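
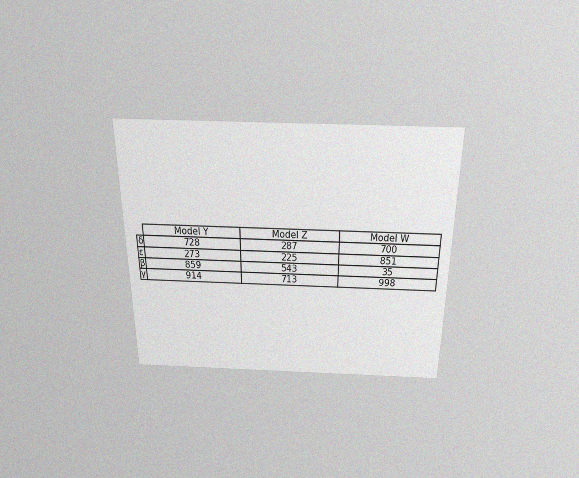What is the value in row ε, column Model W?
The chart is viewed slightly from above, with some photo noise. The (ε, Model W) cell reads 851.

851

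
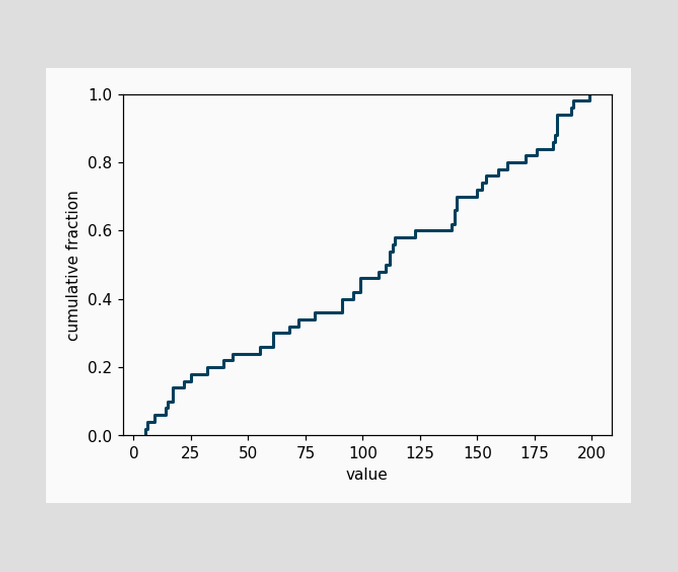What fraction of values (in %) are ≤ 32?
At x=32 the ECDF step is at 20%.

20%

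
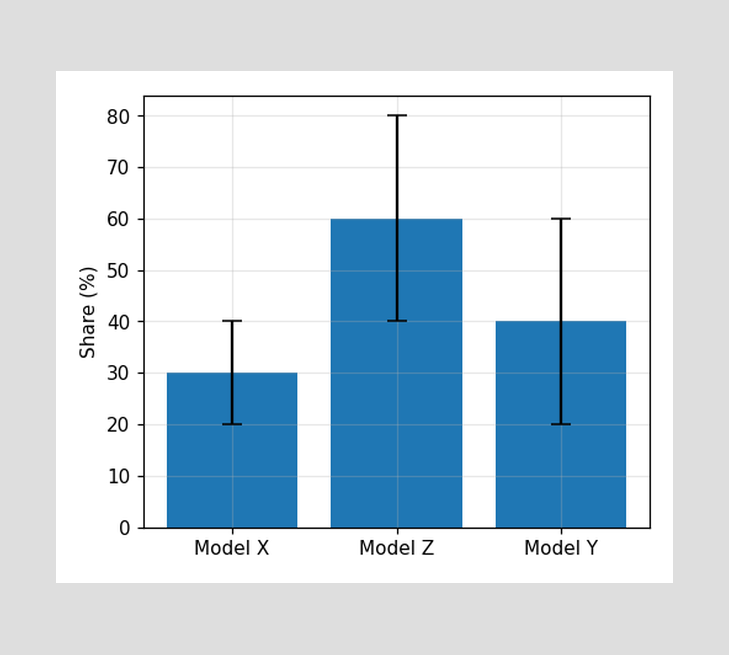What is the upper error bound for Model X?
The Model X bar's upper whisker reaches 40%.

40%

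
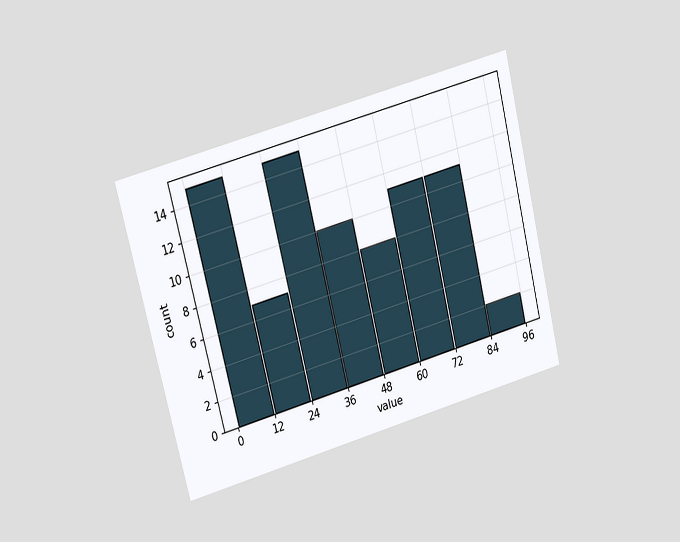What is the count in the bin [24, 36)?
The chart is tilted about 14° counter-clockwise and viewed at a slight angle. The [24, 36) bin has height 15.

15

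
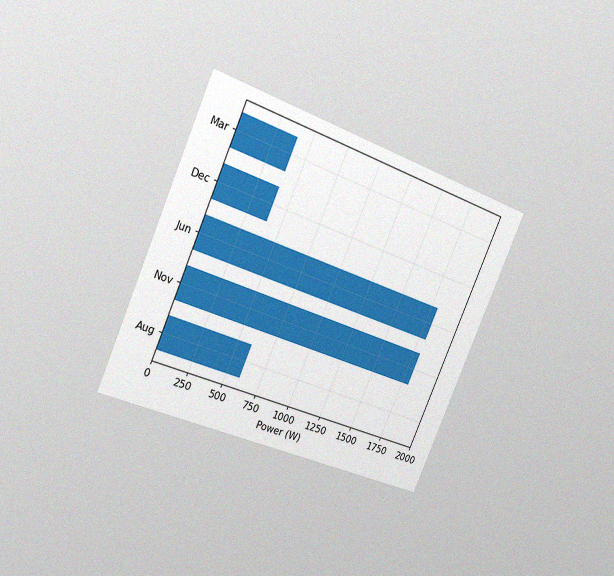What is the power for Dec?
The chart is tilted about 23° clockwise and viewed slightly from the left, with some photo noise. Reading along the chart's x-axis, the Dec bar reaches 400W.

400W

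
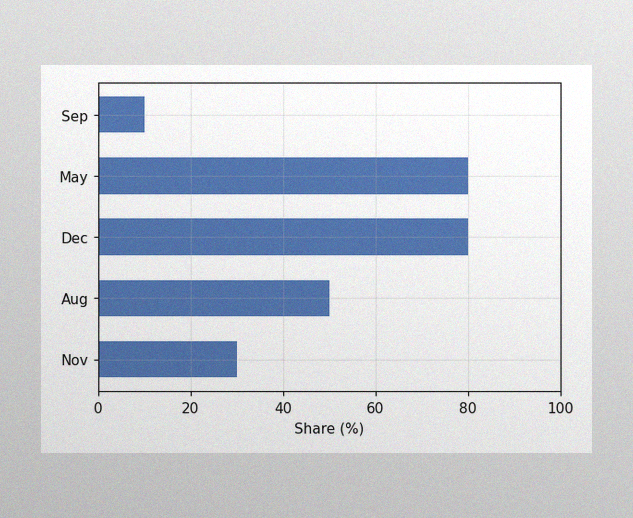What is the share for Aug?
The image has some photo noise and uneven lighting. Reading along the chart's x-axis, the Aug bar reaches 50%.

50%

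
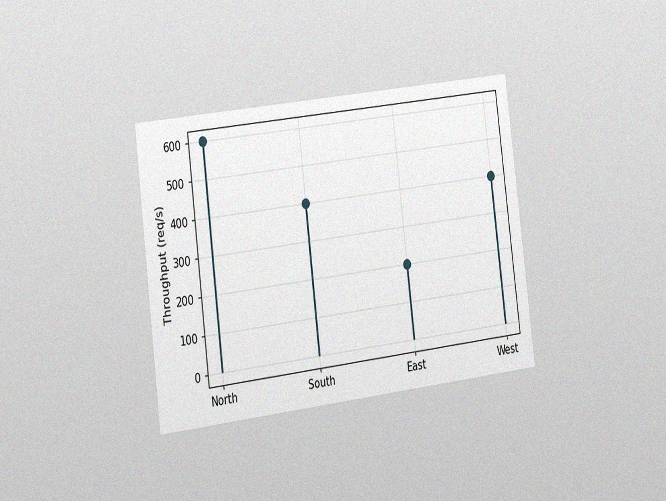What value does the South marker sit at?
400req/s

The chart is tilted about 7° counter-clockwise and viewed slightly from the left, with some photo noise. The South marker sits at 400req/s.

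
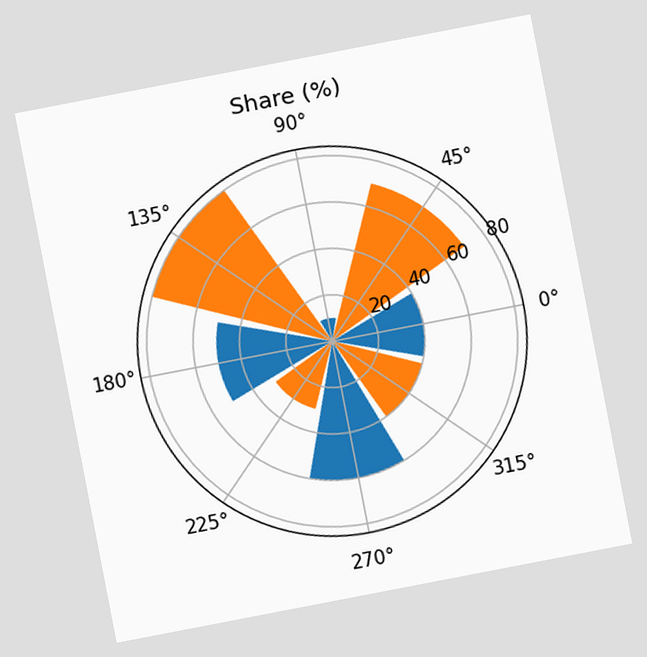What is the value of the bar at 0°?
The chart is tilted about 11° counter-clockwise. The bar at 0° reaches 40% on the radial axis.

40%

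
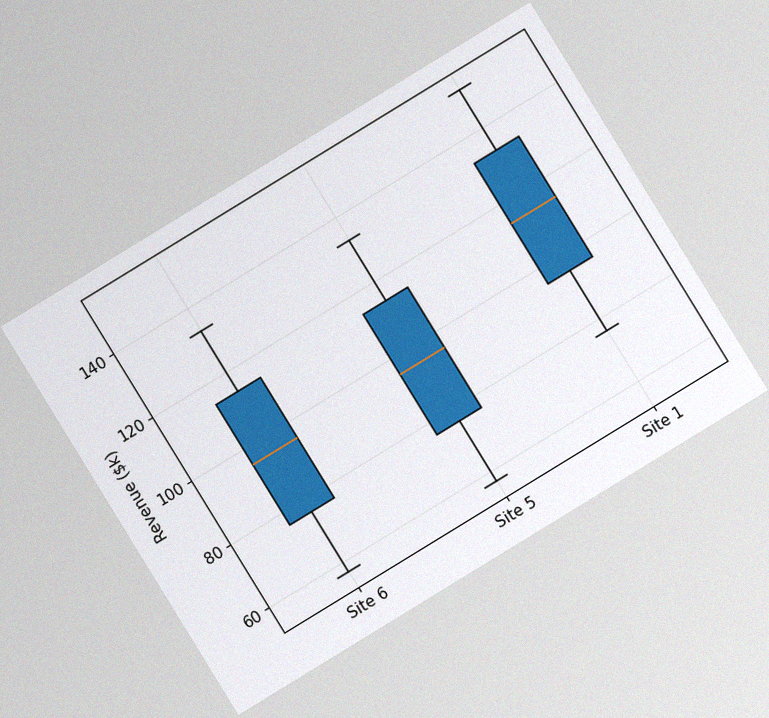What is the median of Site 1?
The chart is tilted about 32° counter-clockwise, with some photo noise. The median line in the Site 1 box sits at $114k.

$114k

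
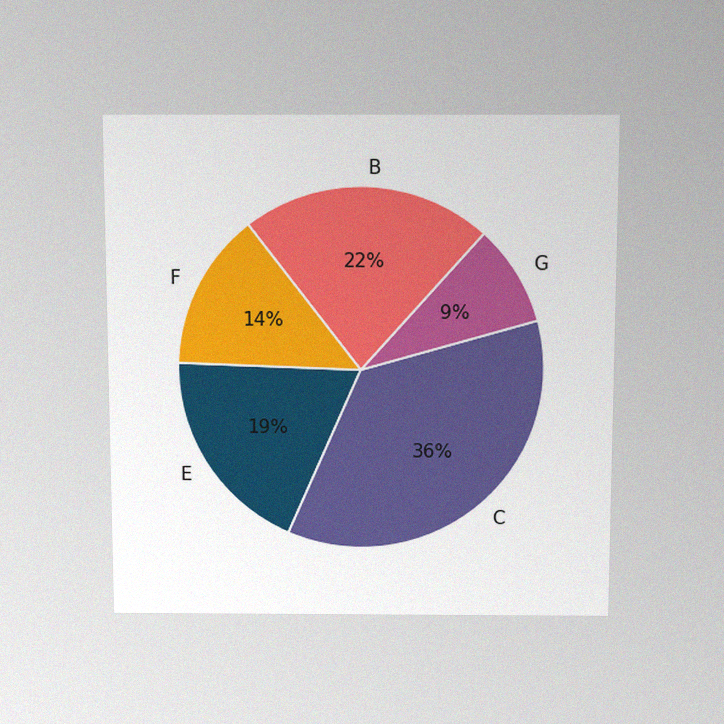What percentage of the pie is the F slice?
The chart is viewed slightly from above, with some photo noise. The F slice takes up 14% of the pie.

14%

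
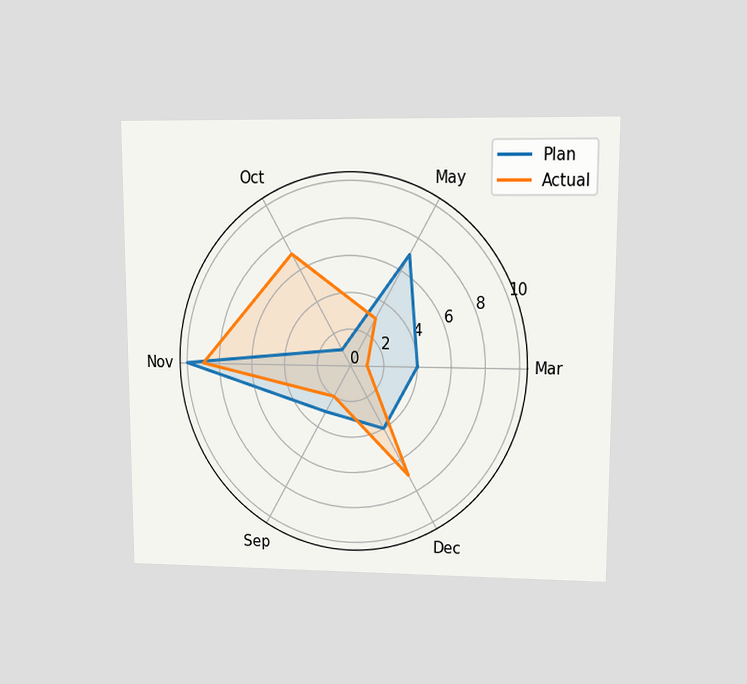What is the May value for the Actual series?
3

The chart is viewed at a slight angle. On the May axis, Actual reaches 3.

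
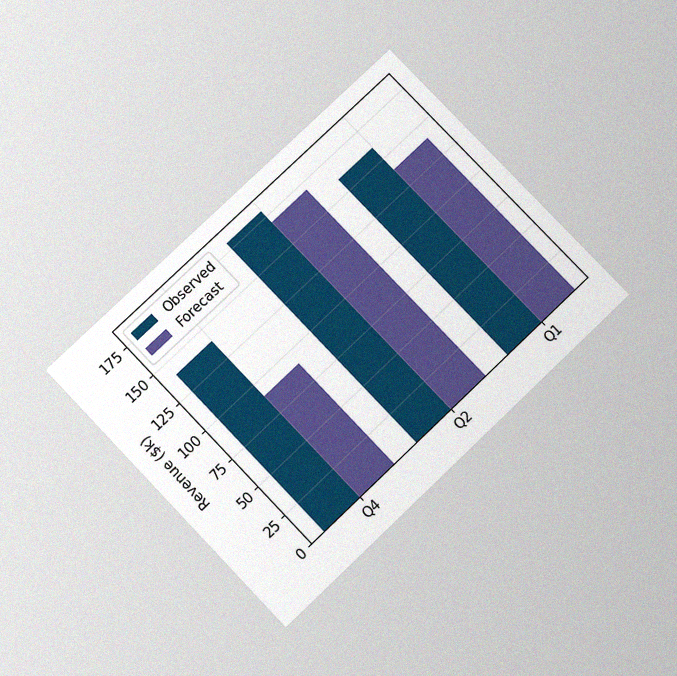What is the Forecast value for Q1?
$140k

The chart is tilted about 44° counter-clockwise and viewed slightly from below, with some photo noise. The Forecast bar at Q1 reaches $140k on the y-axis.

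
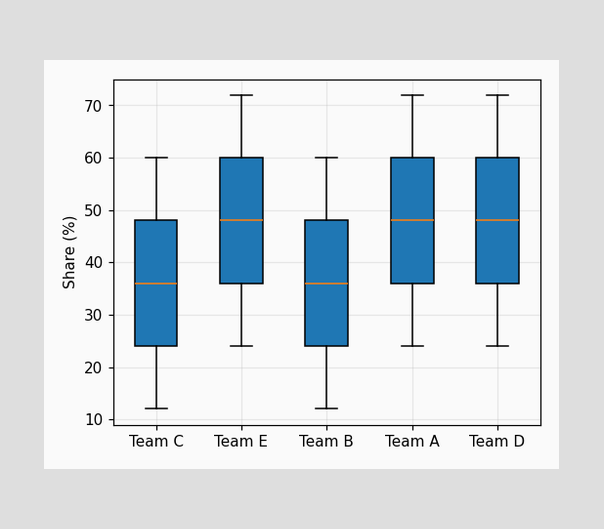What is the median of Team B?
The median line in the Team B box sits at 36%.

36%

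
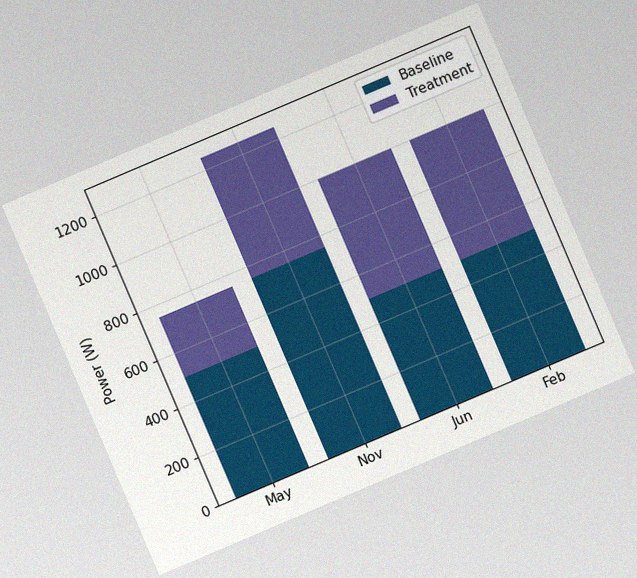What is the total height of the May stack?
750W

The chart is tilted about 23° counter-clockwise, with some photo noise. The May stack's top reaches 750W on the y-axis.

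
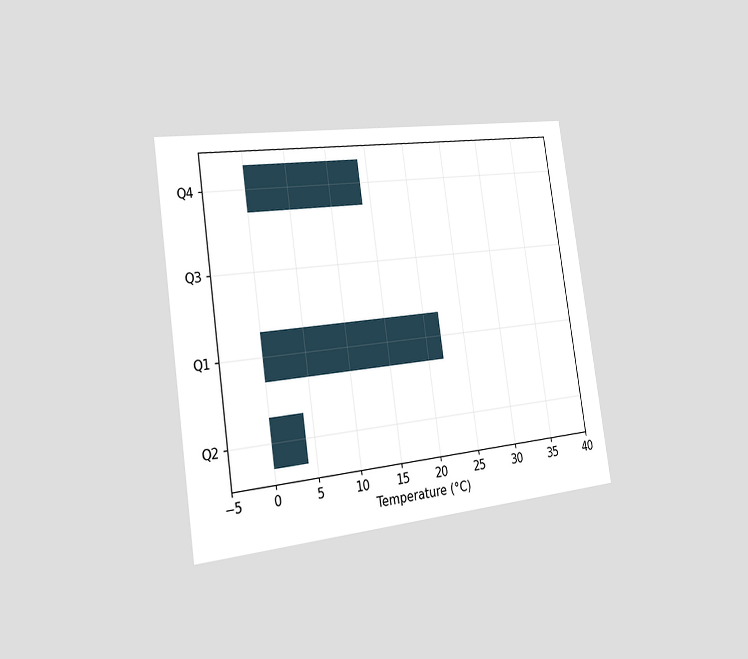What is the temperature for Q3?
0°C

The chart is tilted about 8° counter-clockwise and viewed slightly from the left. Reading along the chart's x-axis, the Q3 bar reaches 0°C.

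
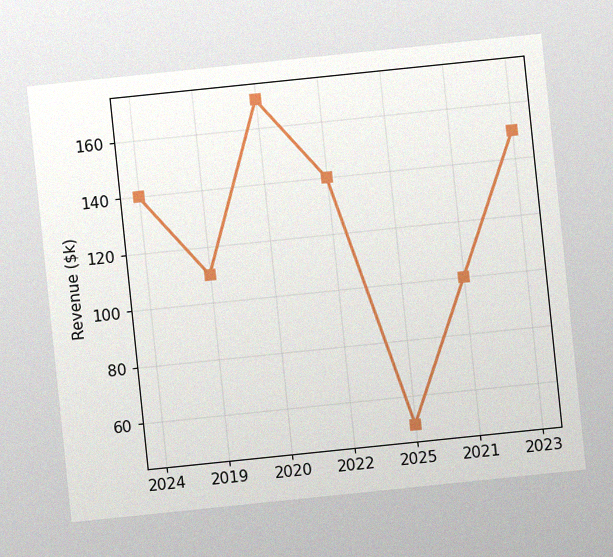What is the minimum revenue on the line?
$50k

The chart is tilted about 6° counter-clockwise, with some photo noise. The lowest point is at 2025, and reading across to the y-axis gives $50k.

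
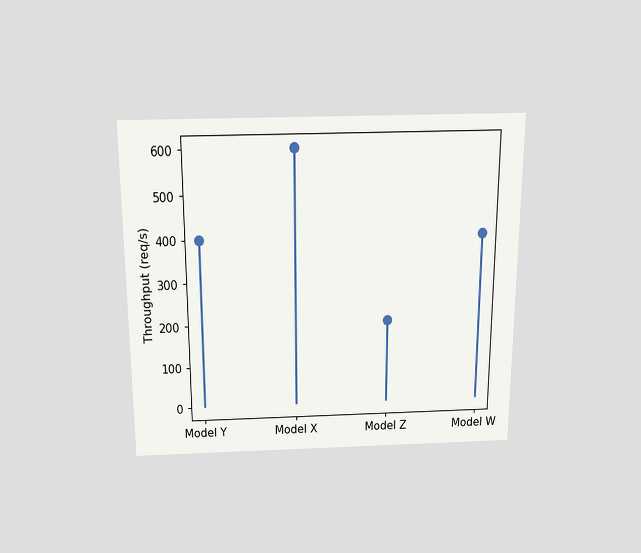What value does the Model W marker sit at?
The chart is viewed slightly from above. The Model W marker sits at 400req/s.

400req/s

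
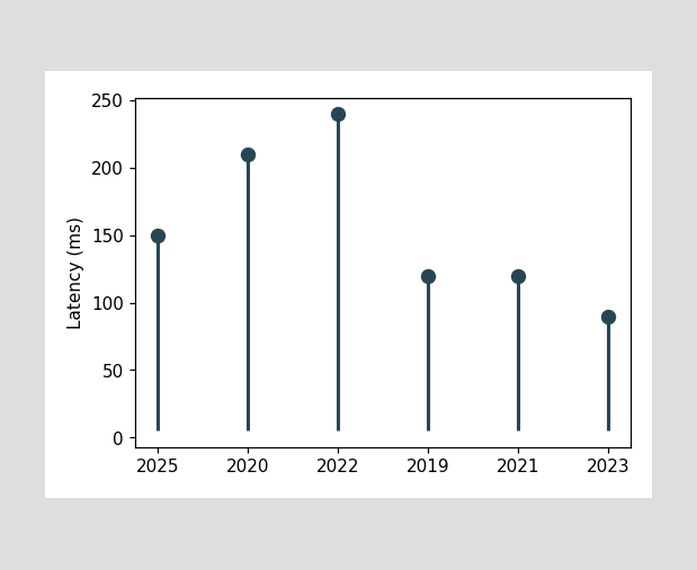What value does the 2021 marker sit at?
The 2021 marker sits at 120ms.

120ms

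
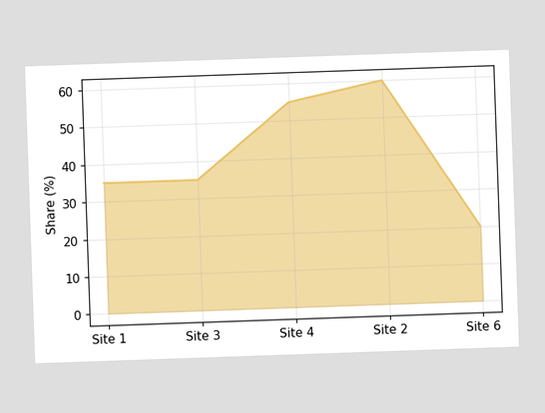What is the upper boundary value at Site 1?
At Site 1 the upper boundary is at 35%.

35%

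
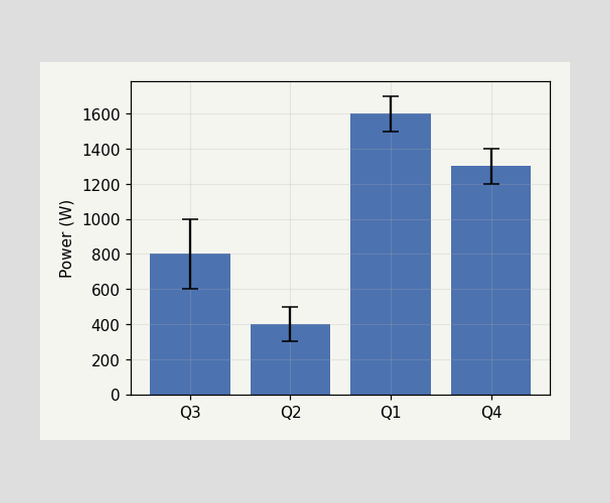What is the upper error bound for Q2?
The Q2 bar's upper whisker reaches 500W.

500W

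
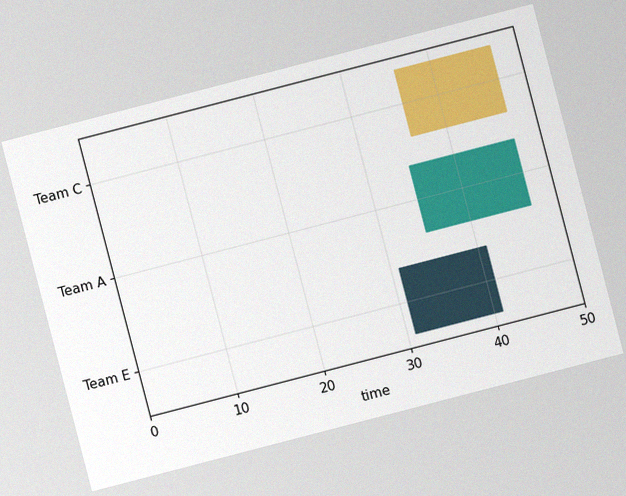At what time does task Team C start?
The chart is tilted about 15° counter-clockwise, with some photo noise. The Team C bar begins at t=36.

36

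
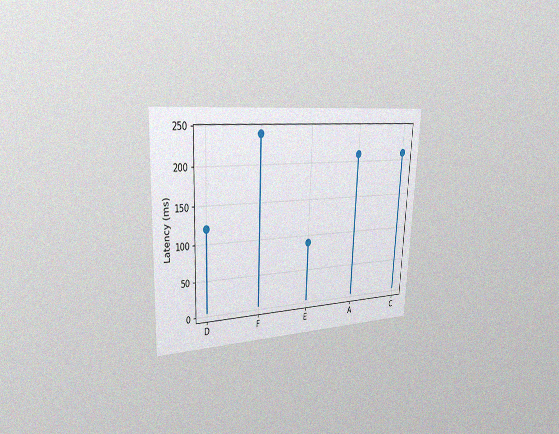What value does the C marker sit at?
The chart is tilted about 3° clockwise and viewed slightly from the left, with some photo noise. The C marker sits at 210ms.

210ms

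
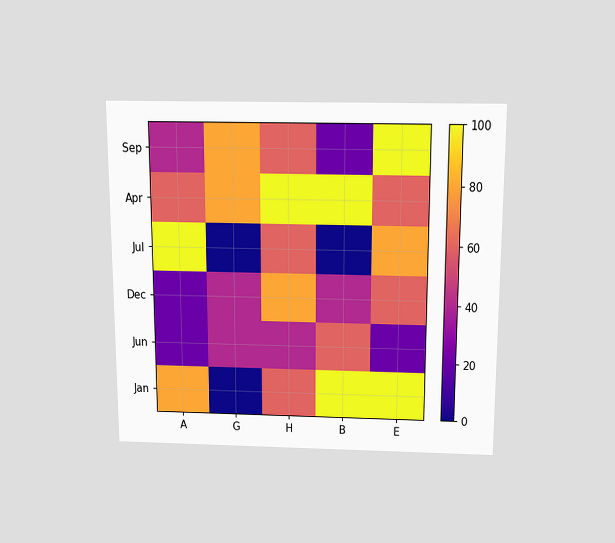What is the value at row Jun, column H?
40

The chart is viewed slightly from above. Matching cell (Jun, H) against the colorbar gives 40.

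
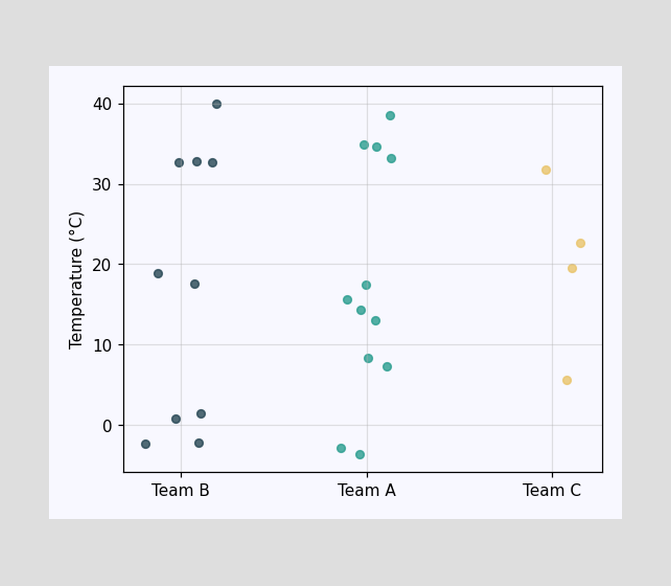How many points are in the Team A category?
12

Counting the markers in the Team A column gives 12.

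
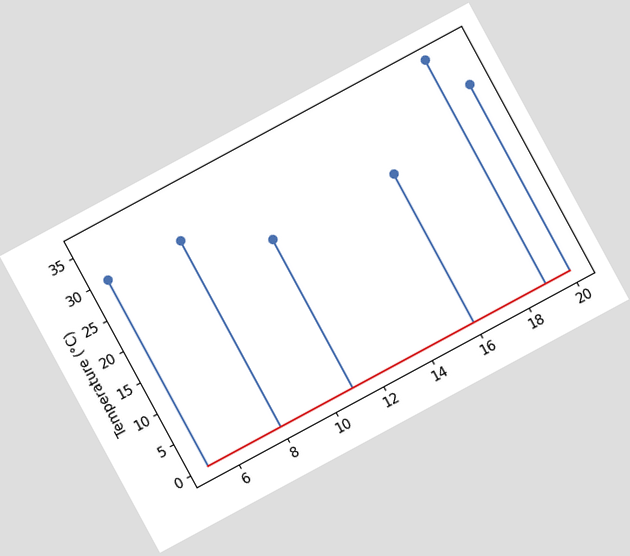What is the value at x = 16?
The chart is tilted about 28° counter-clockwise. The stem at x=16 reaches 24°C.

24°C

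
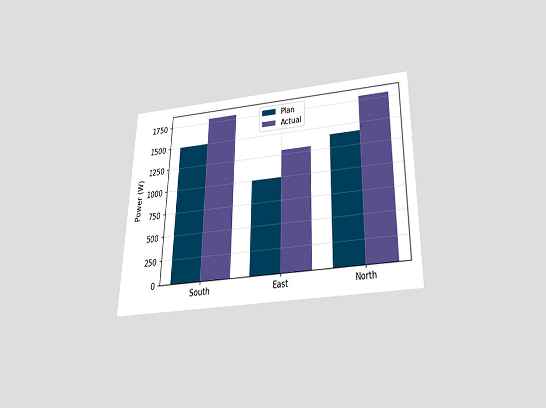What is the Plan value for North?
The chart is viewed slightly from below. The Plan bar at North reaches 1400W on the y-axis.

1400W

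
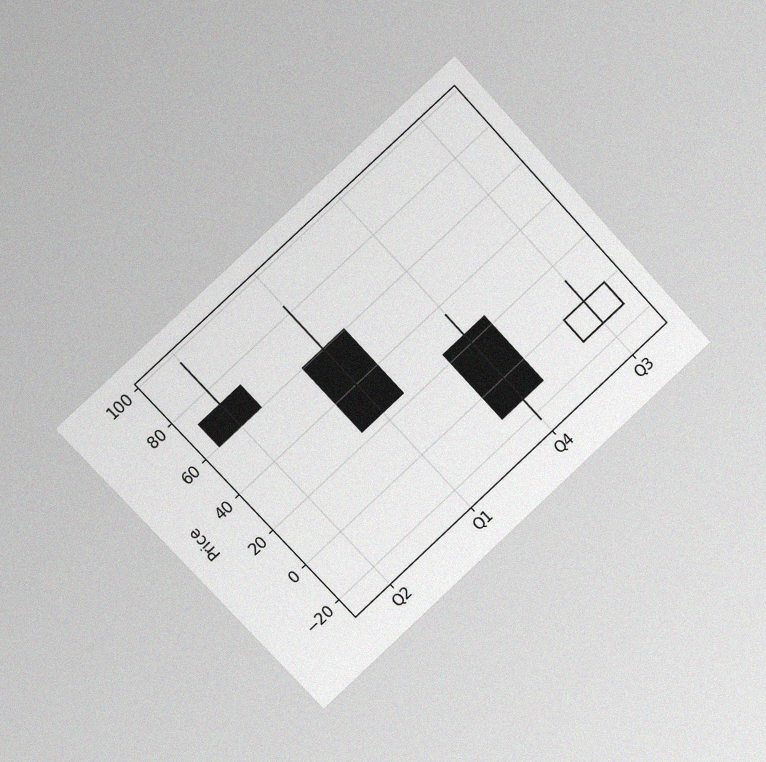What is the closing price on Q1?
The chart is tilted about 43° counter-clockwise and viewed at a slight angle, with some photo noise. The Q1 candle closes at 24.

24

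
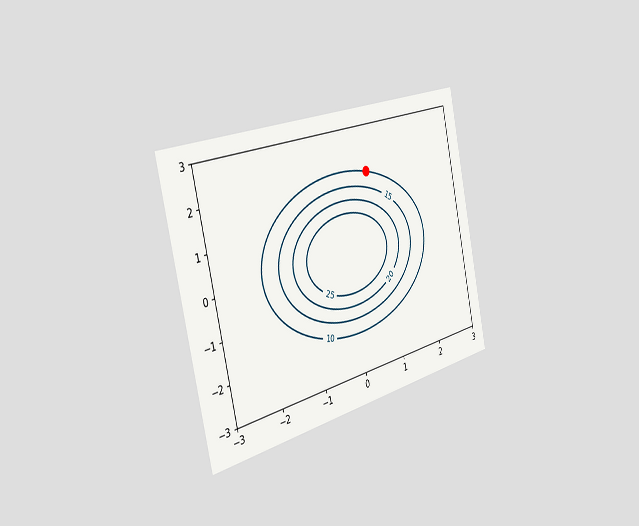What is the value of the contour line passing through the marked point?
10

The chart is tilted about 13° counter-clockwise and viewed slightly from the left. The marked point sits on the contour labelled 10.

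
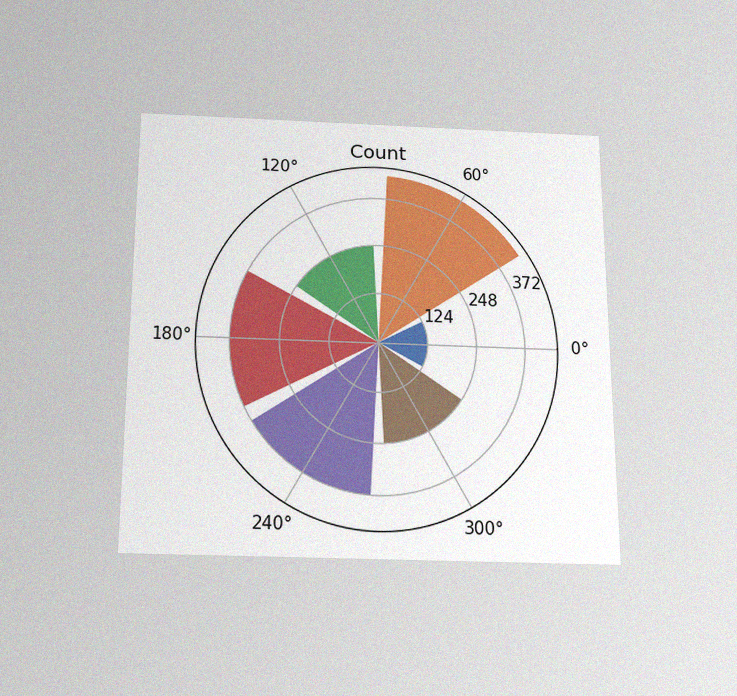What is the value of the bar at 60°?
The chart is viewed slightly from below, with some photo noise. The bar at 60° reaches 434 on the radial axis.

434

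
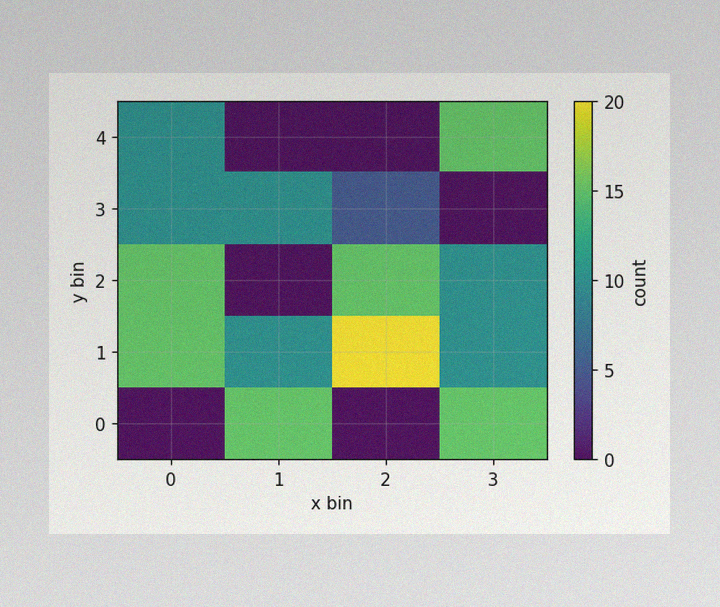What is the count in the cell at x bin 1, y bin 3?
10

The image has some photo noise and uneven lighting. Matching the cell (1, 3) against the colorbar gives 10.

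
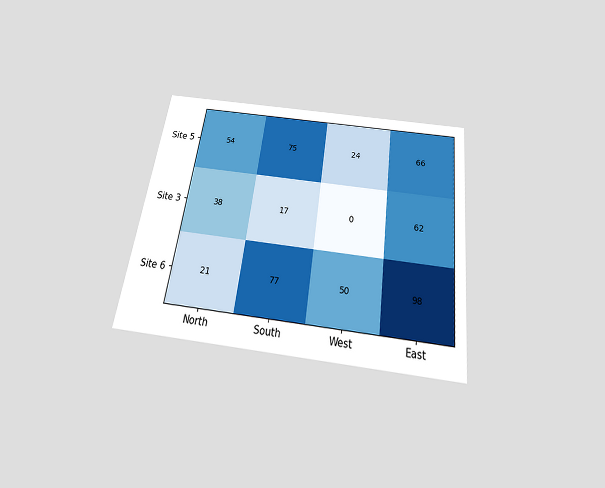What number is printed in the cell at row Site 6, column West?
The chart is tilted about 8° clockwise and viewed slightly from below. The (Site 6, West) cell reads 50.

50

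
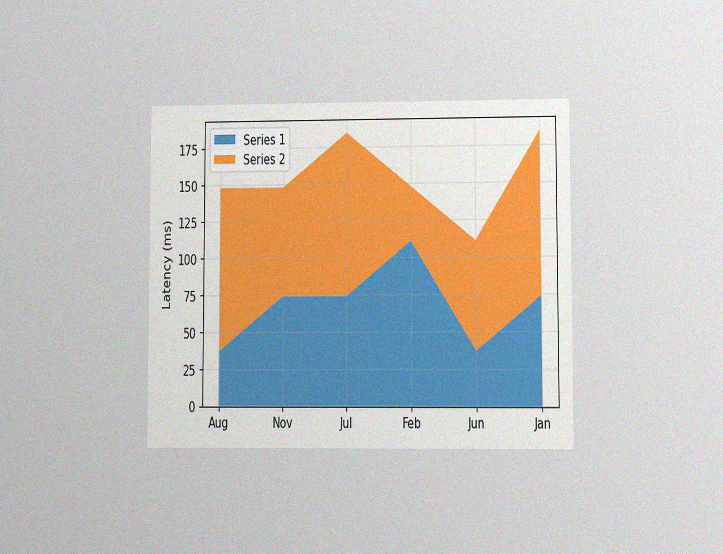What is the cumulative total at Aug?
148ms

The chart is viewed at a slight angle, with some photo noise. The stacked total at Aug reaches 148ms.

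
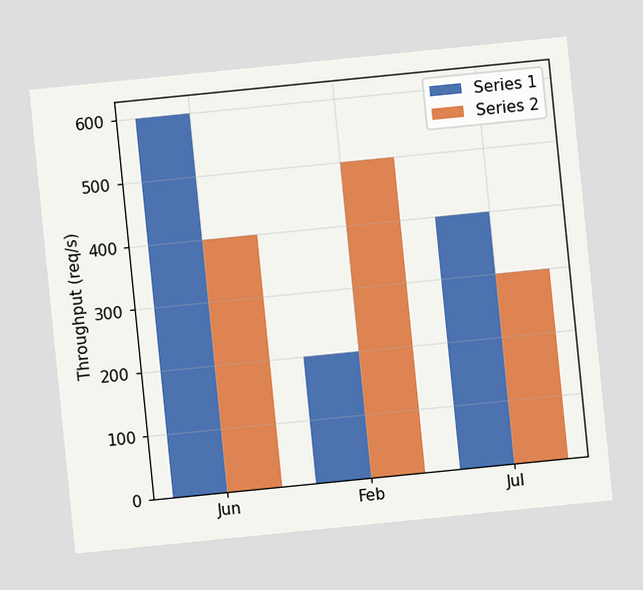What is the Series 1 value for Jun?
600req/s

The chart is tilted about 6° counter-clockwise. The Series 1 bar at Jun reaches 600req/s on the y-axis.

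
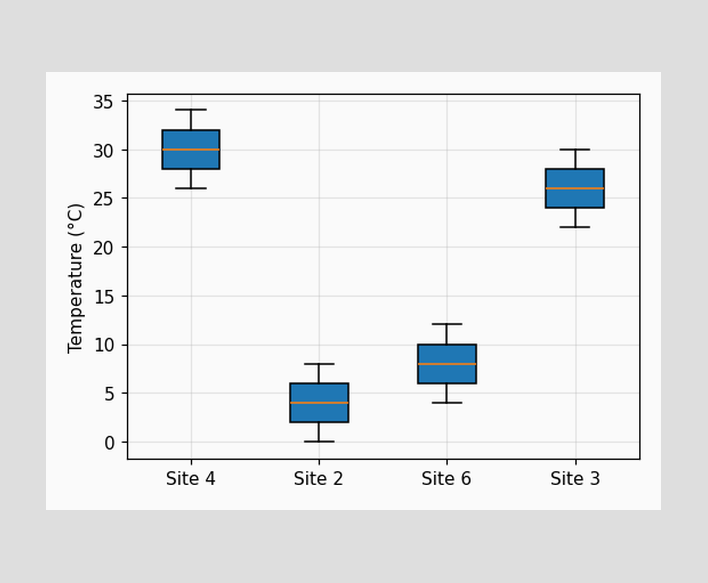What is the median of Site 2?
4°C

The median line in the Site 2 box sits at 4°C.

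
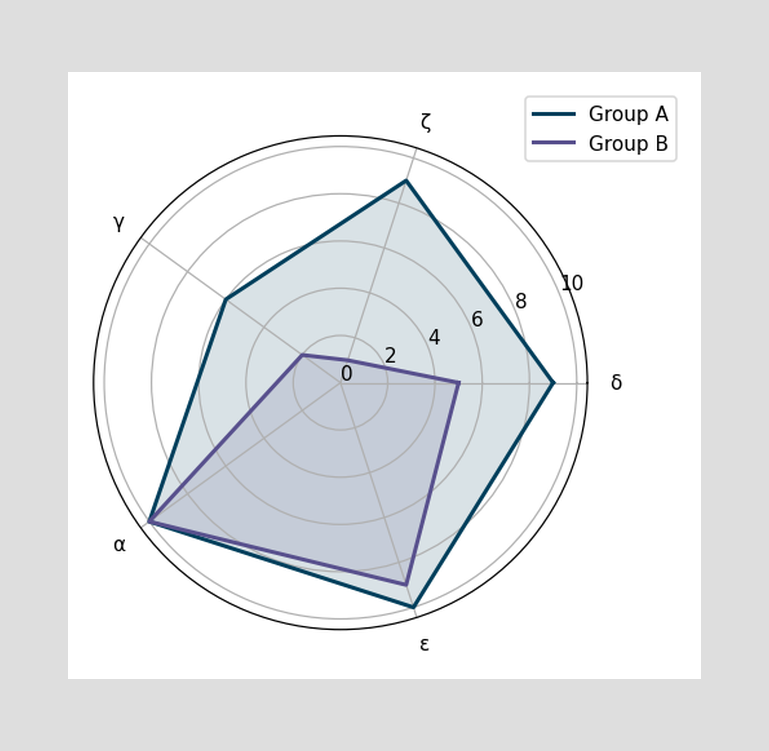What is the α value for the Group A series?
10

On the α axis, Group A reaches 10.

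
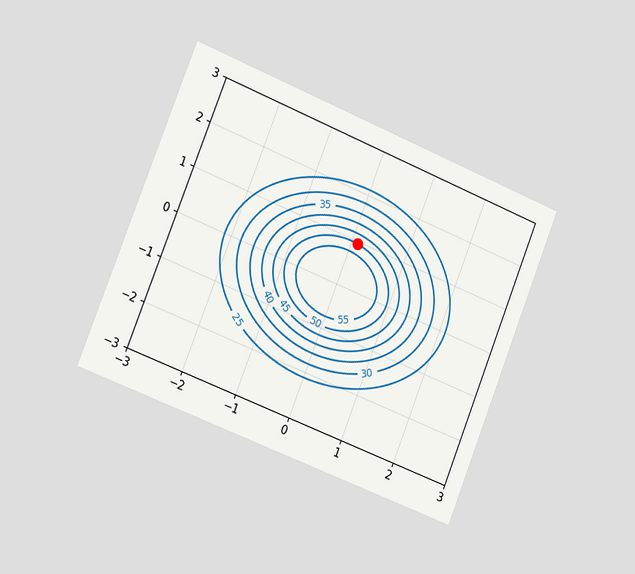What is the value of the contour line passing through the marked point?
50

The chart is tilted about 22° clockwise and viewed slightly from the left. The marked point sits on the contour labelled 50.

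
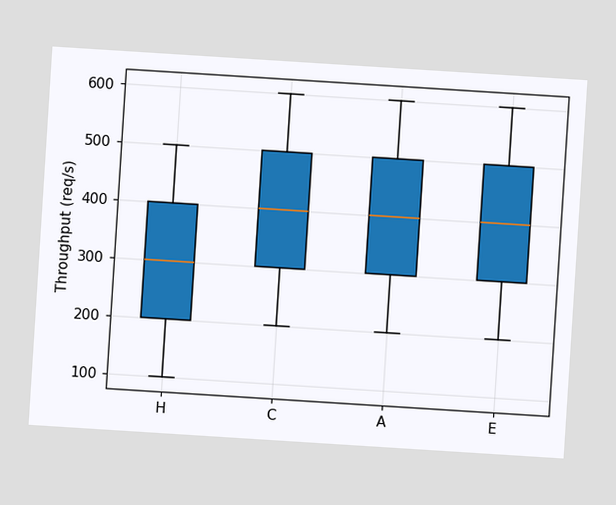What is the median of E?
The chart is tilted about 4° clockwise. The median line in the E box sits at 400req/s.

400req/s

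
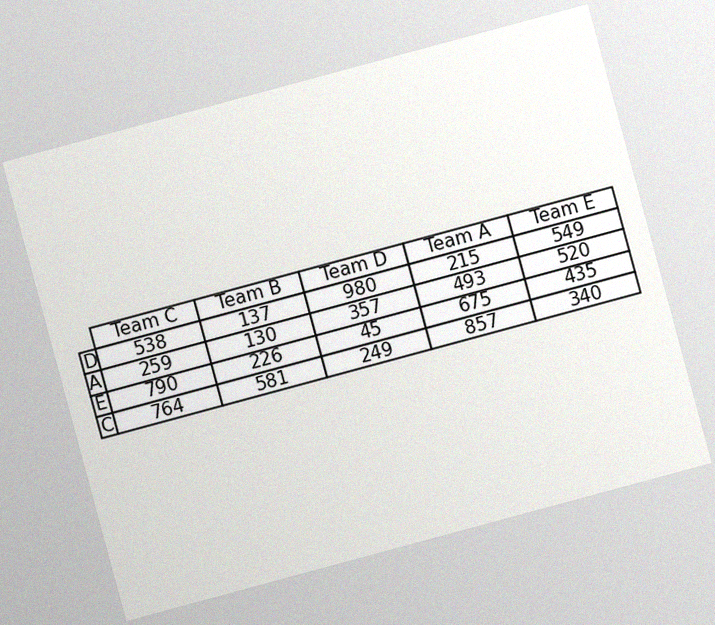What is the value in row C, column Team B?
581

The chart is tilted about 15° counter-clockwise, with some photo noise. The (C, Team B) cell reads 581.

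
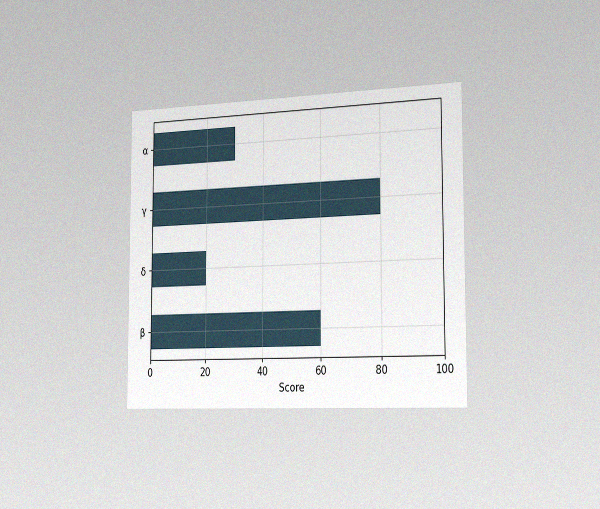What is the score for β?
The chart is viewed slightly from the right, with some photo noise. Reading along the chart's x-axis, the β bar reaches 60.

60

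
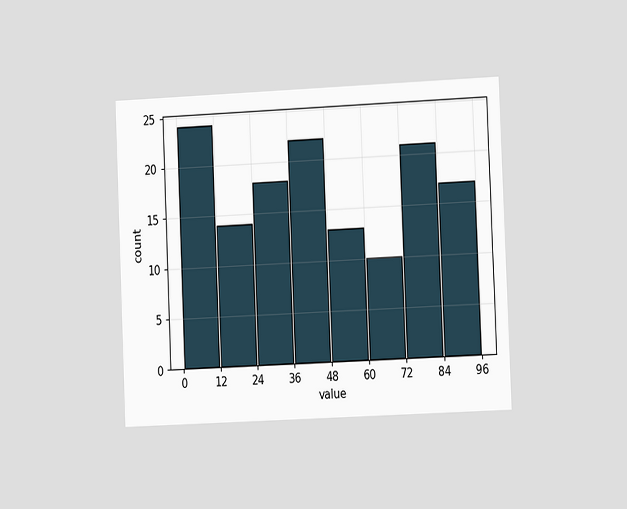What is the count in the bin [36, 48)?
22

The chart is tilted about 2° counter-clockwise and viewed at a slight angle. The [36, 48) bin has height 22.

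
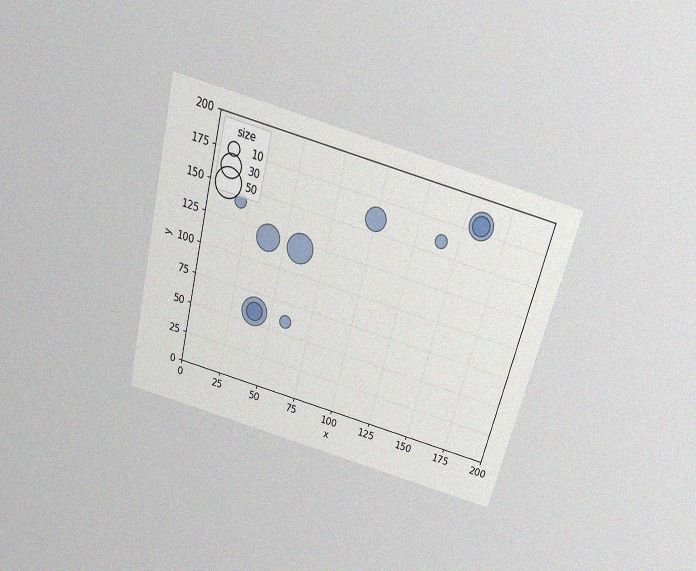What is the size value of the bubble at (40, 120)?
The chart is tilted about 14° clockwise and viewed slightly from above, with some photo noise. Matching the bubble at (40, 120) against the size legend gives 40.

40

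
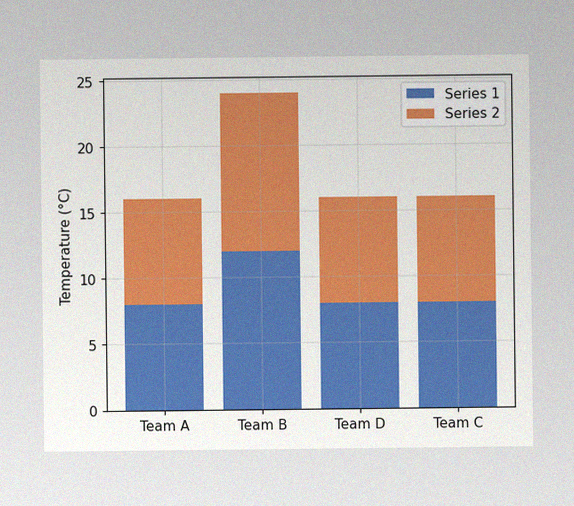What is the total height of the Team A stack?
16°C

The image has some photo noise and uneven lighting. The Team A stack's top reaches 16°C on the y-axis.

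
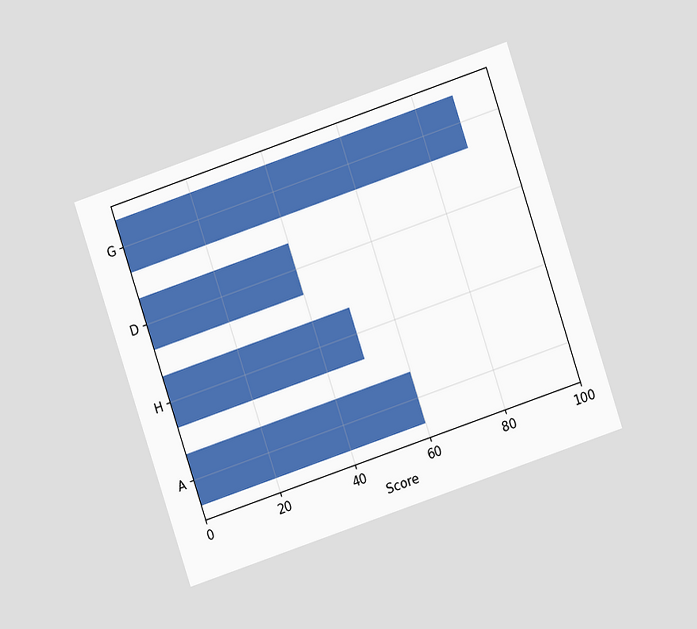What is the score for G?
The chart is tilted about 18° counter-clockwise and viewed at a slight angle. Reading along the chart's x-axis, the G bar reaches 90.

90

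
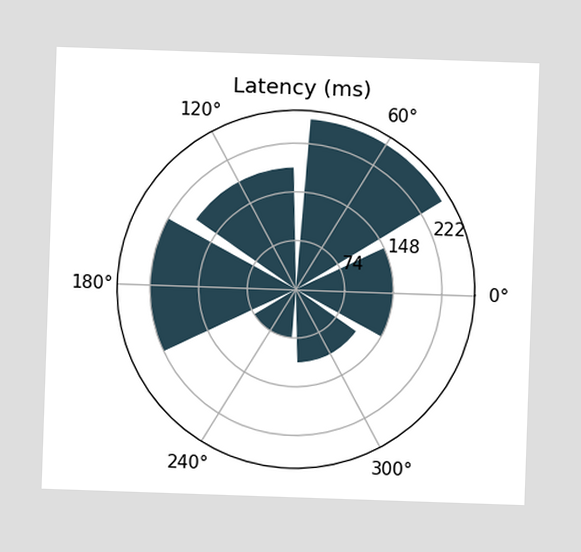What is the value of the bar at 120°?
185ms

The bar at 120° reaches 185ms on the radial axis.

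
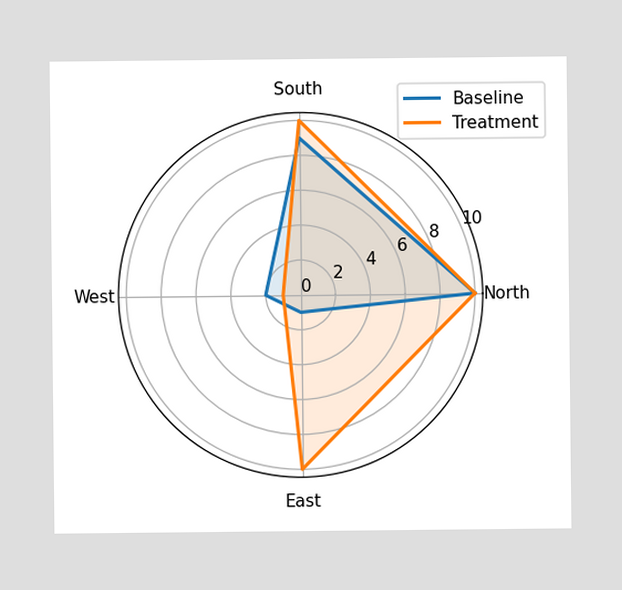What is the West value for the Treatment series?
1

On the West axis, Treatment reaches 1.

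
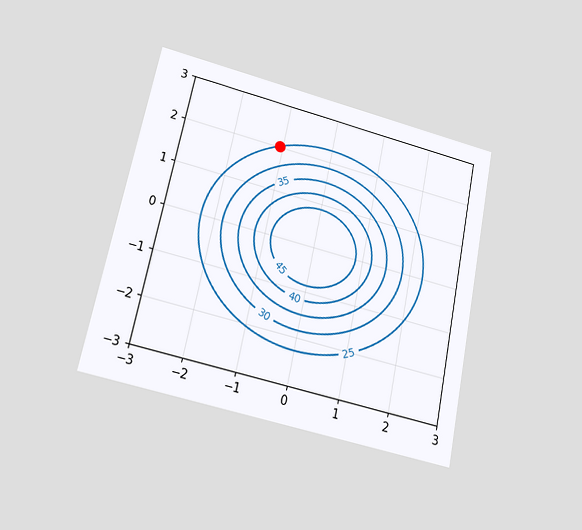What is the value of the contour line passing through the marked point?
The chart is tilted about 12° clockwise and viewed slightly from below. The marked point sits on the contour labelled 25.

25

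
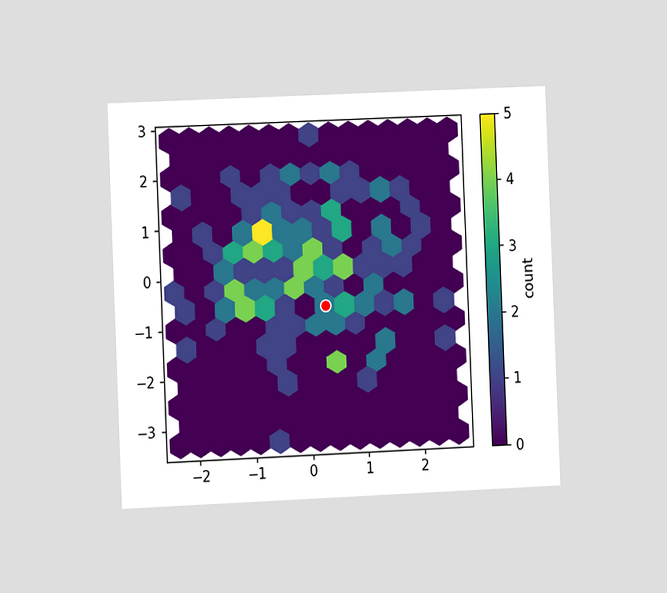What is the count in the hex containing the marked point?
The chart is tilted about 2° counter-clockwise and viewed at a slight angle. The marked hex reads 2 on the colorbar.

2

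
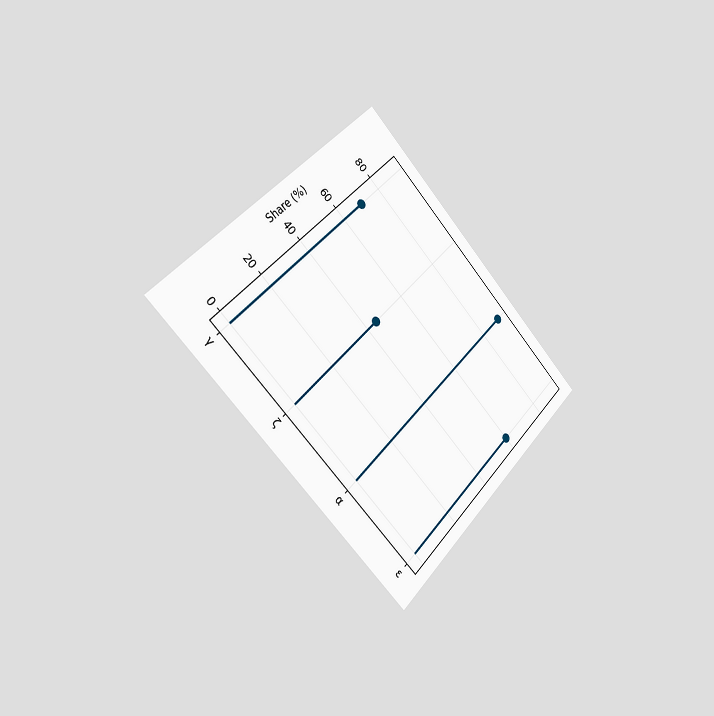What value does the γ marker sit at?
70%

The chart is tilted about 45° clockwise and viewed slightly from the left. The γ marker sits at 70%.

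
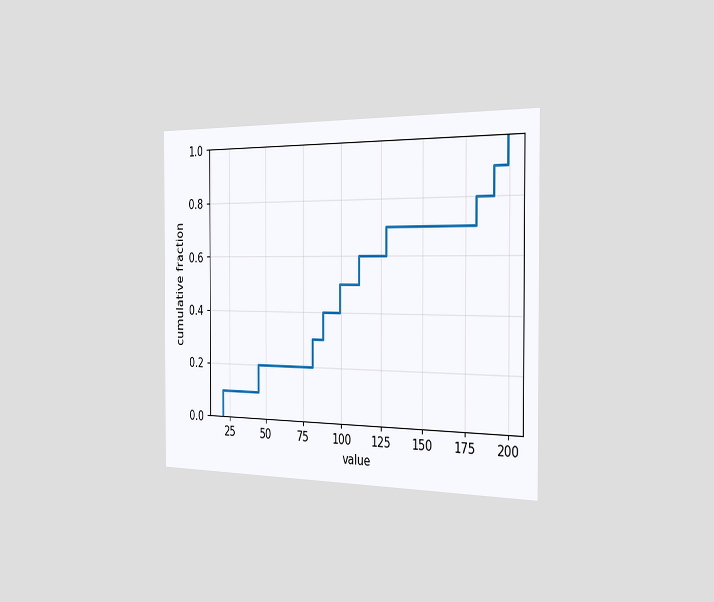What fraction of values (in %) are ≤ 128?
The chart is viewed slightly from the right. At x=128 the ECDF step is at 70%.

70%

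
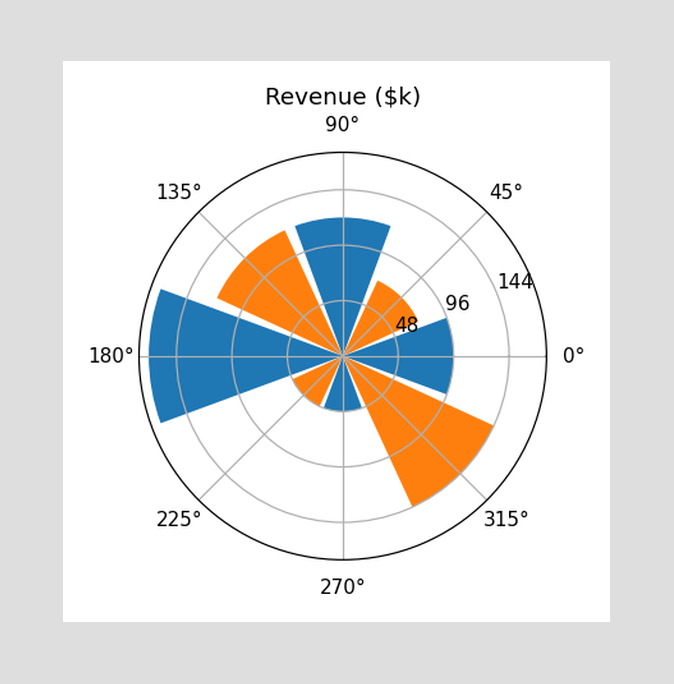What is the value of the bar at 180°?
$168k

The bar at 180° reaches $168k on the radial axis.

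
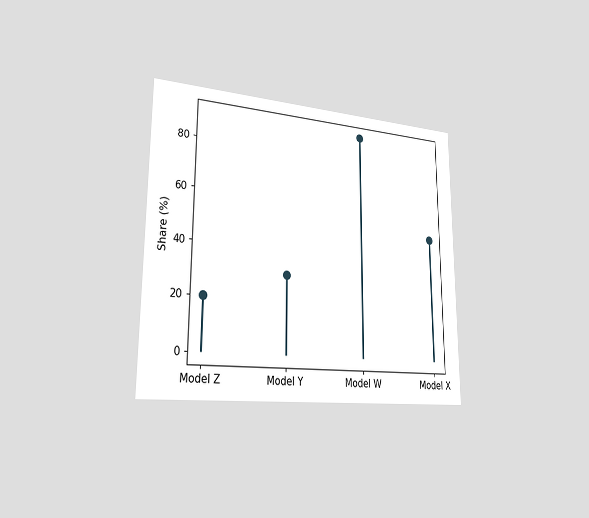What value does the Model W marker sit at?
90%

The chart is viewed slightly from the left. The Model W marker sits at 90%.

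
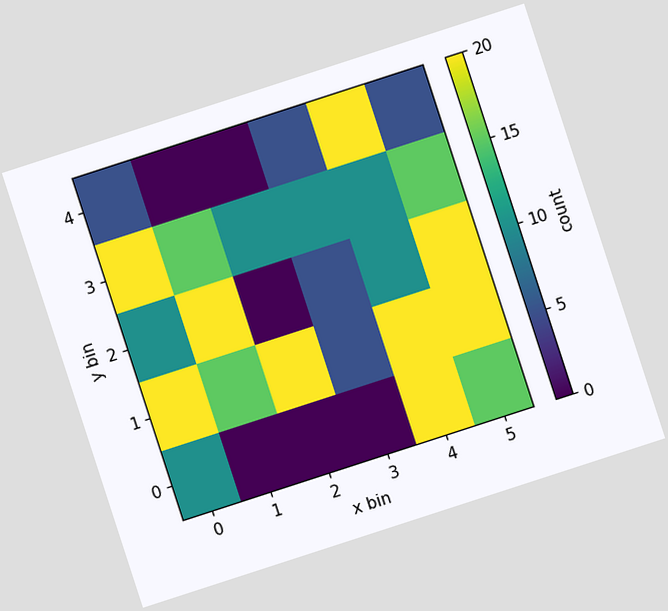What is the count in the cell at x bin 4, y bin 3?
10

The chart is tilted about 18° counter-clockwise. Matching the cell (4, 3) against the colorbar gives 10.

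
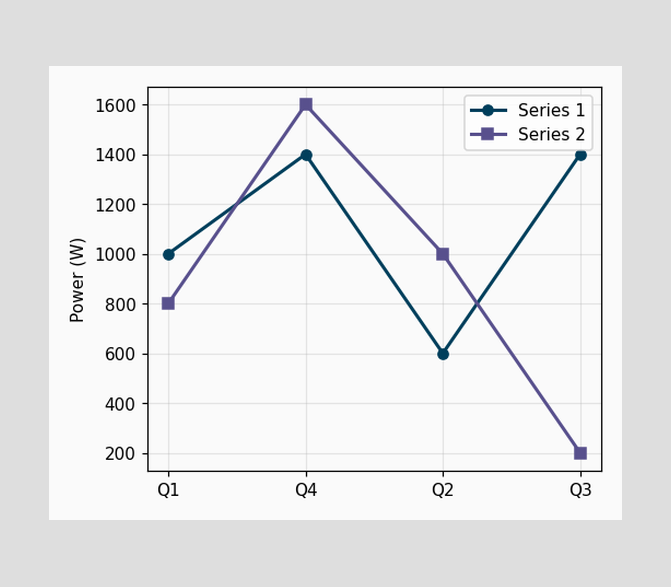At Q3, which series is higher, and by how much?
Series 1, by 1200W

At Q3, Series 1 sits above the other line by 1200W.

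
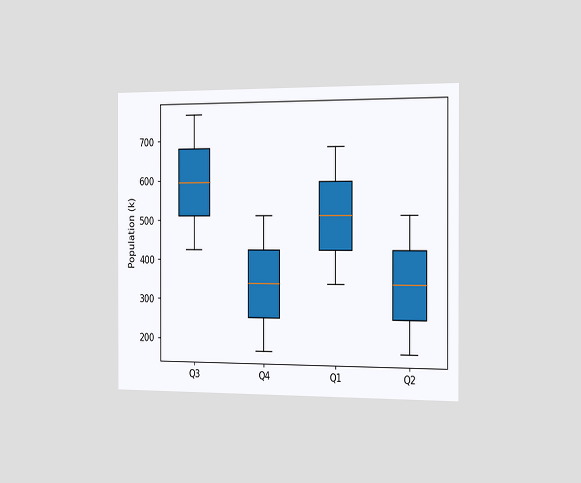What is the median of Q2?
The chart is viewed slightly from the right. The median line in the Q2 box sits at 340k.

340k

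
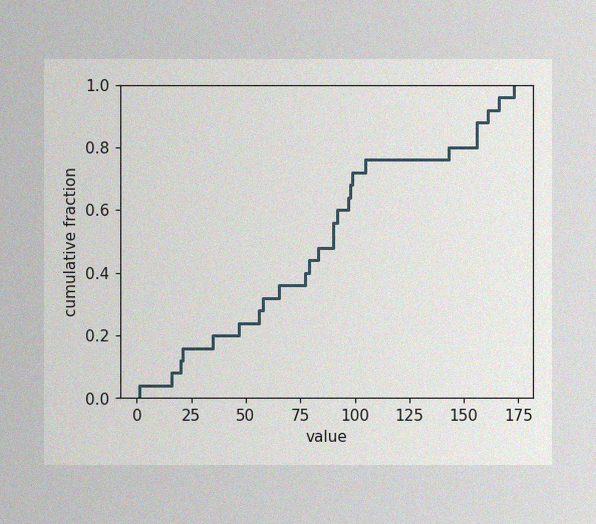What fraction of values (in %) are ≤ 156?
The image has some photo noise and uneven lighting. At x=156 the ECDF step is at 88%.

88%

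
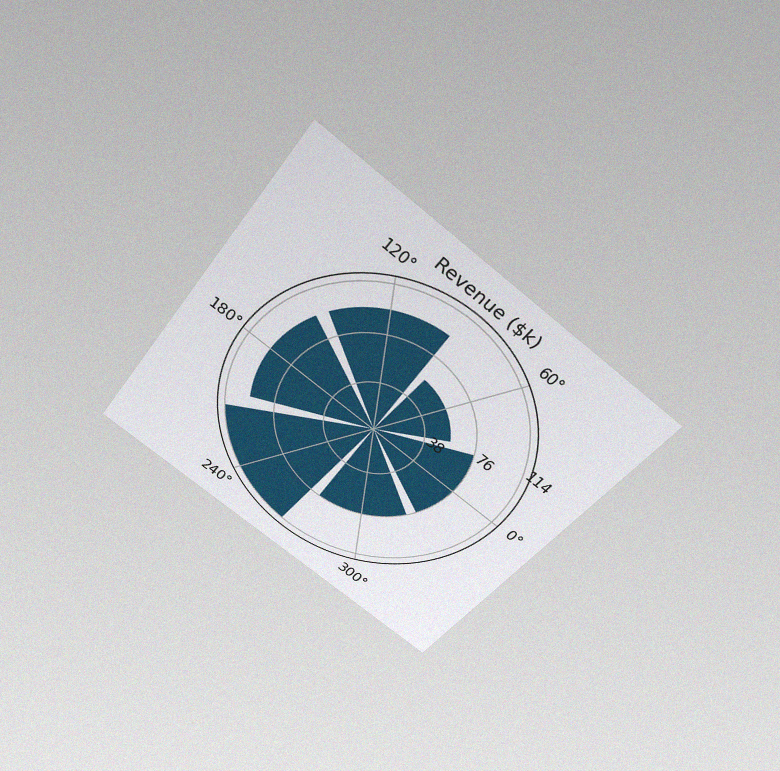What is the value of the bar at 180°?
The chart is tilted about 37° clockwise and viewed slightly from above, with some photo noise. The bar at 180° reaches $95k on the radial axis.

$95k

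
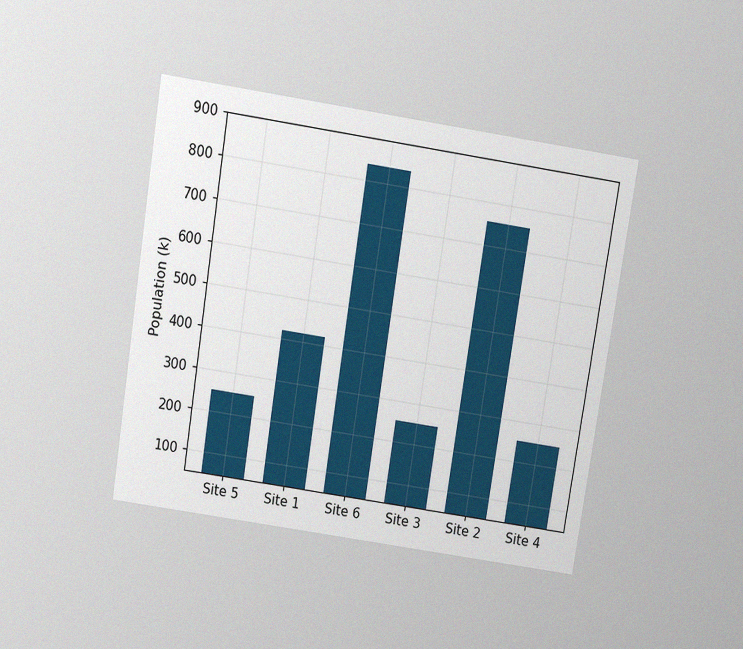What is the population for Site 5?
252k

The chart is tilted about 9° clockwise and viewed slightly from above, with some photo noise. Reading along the chart's y-axis, the Site 5 bar reaches 252k.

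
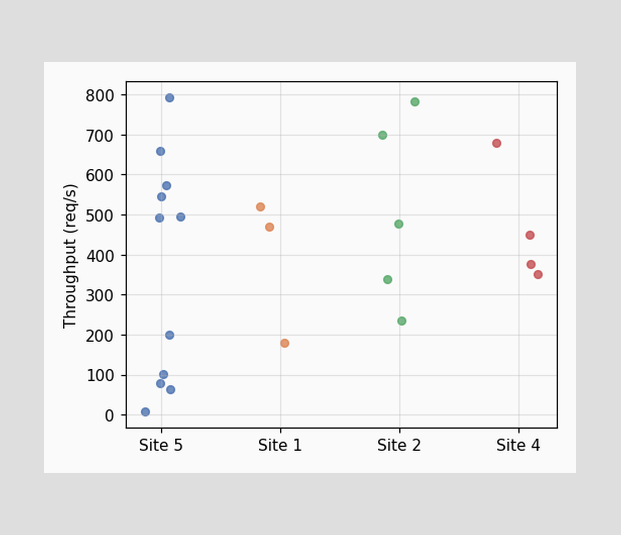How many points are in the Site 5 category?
Counting the markers in the Site 5 column gives 11.

11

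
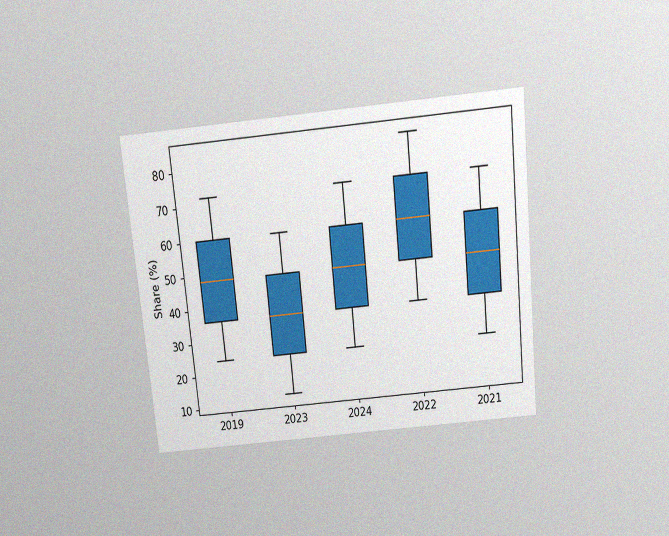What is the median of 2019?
48%

The chart is tilted about 6° counter-clockwise and viewed slightly from above, with some photo noise. The median line in the 2019 box sits at 48%.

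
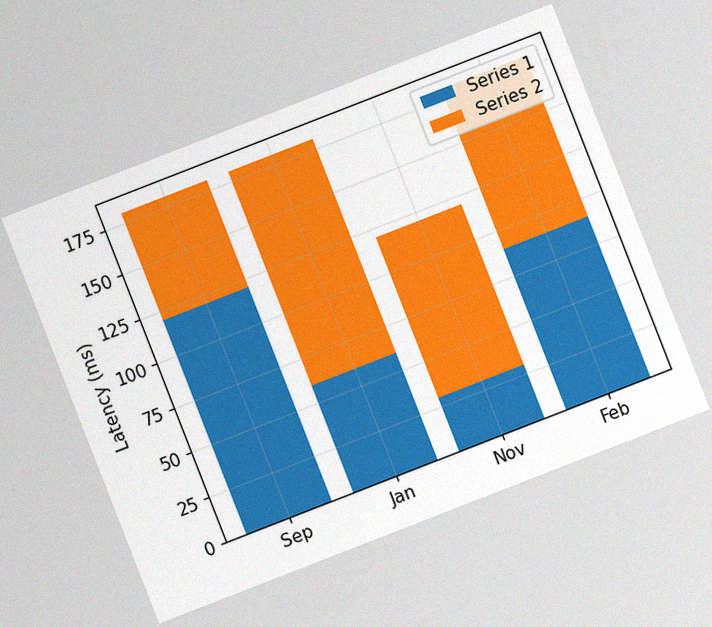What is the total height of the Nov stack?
The chart is tilted about 21° counter-clockwise, with some photo noise. The Nov stack's top reaches 120ms on the y-axis.

120ms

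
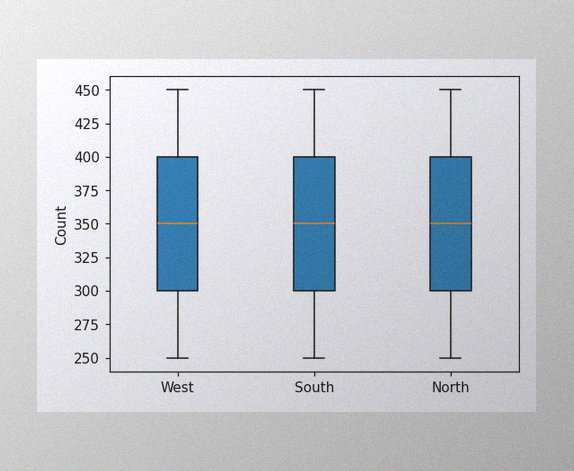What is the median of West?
The image has some photo noise and uneven lighting. The median line in the West box sits at 350.

350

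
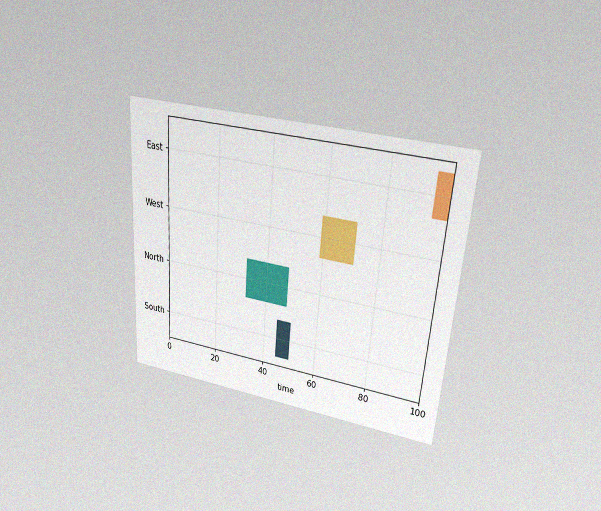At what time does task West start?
59

The chart is tilted about 4° clockwise and viewed at a slight angle, with some photo noise. The West bar begins at t=59.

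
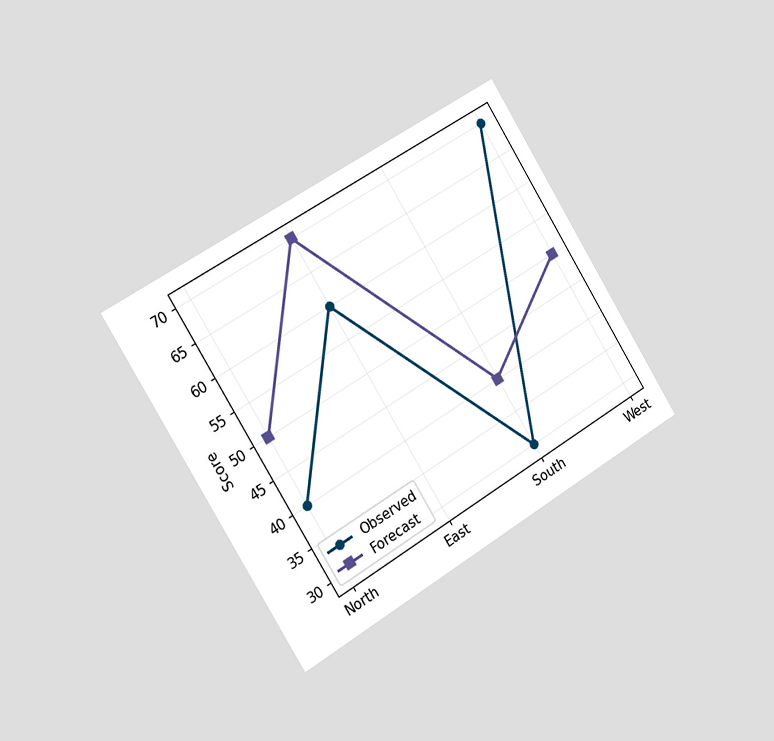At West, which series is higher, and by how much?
The chart is tilted about 32° counter-clockwise and viewed slightly from the left. At West, Observed sits above the other line by 20.

Observed, by 20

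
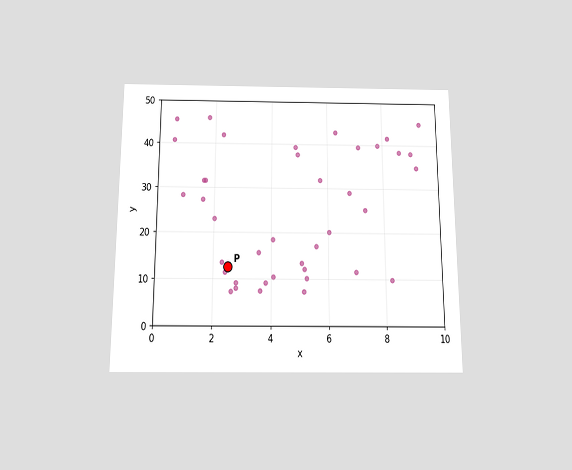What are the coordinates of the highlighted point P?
The chart is viewed slightly from below. Following the gridlines from P to each axis, P sits at (2.5, 12.5).

(2.5, 12.5)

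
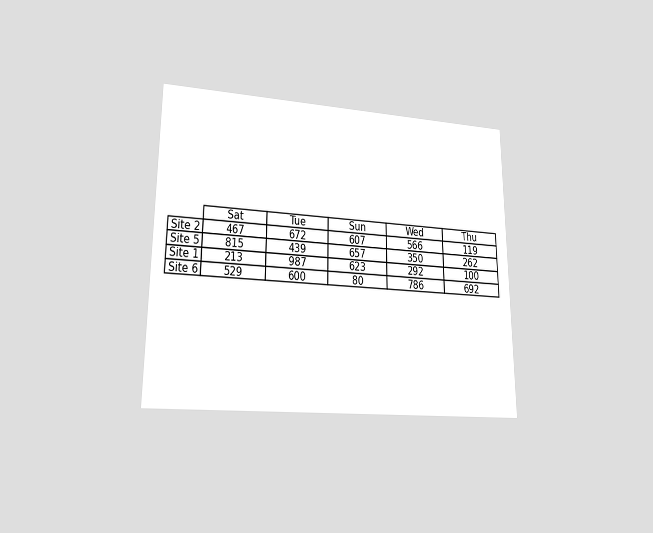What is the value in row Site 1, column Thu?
100

The chart is viewed at a slight angle. The (Site 1, Thu) cell reads 100.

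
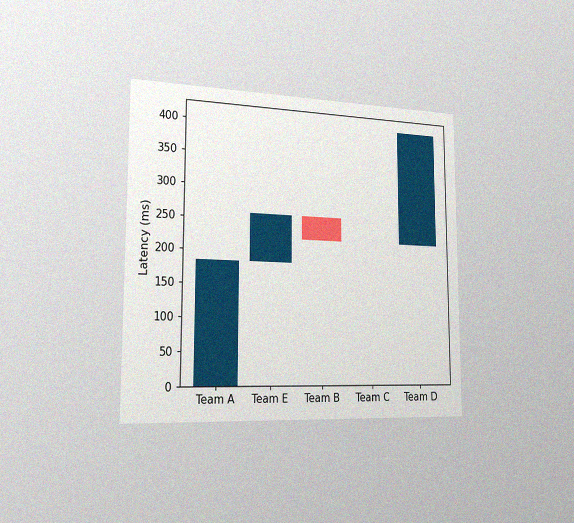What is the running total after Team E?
259ms

The chart is viewed slightly from the left, with some photo noise. After Team E the running total reaches 259ms.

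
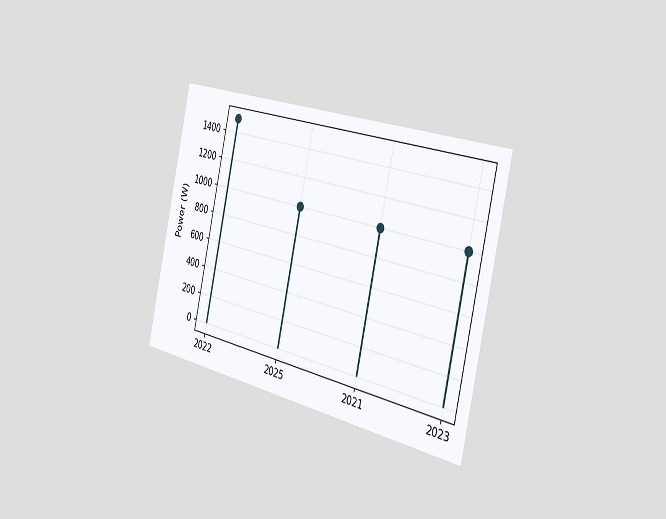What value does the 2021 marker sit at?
1000W

The chart is tilted about 13° clockwise and viewed slightly from the right. The 2021 marker sits at 1000W.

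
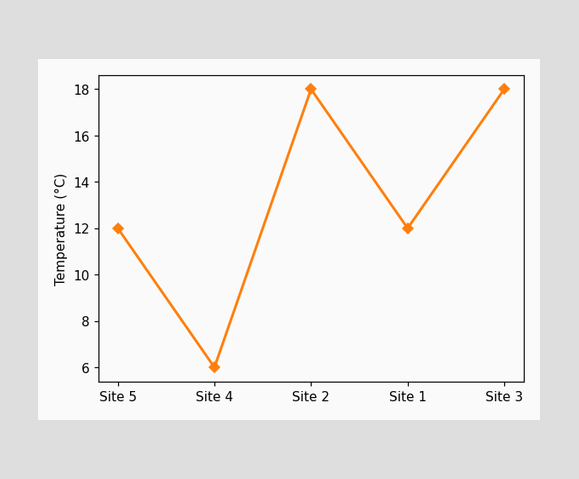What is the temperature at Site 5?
At Site 5, the line is at 12°C.

12°C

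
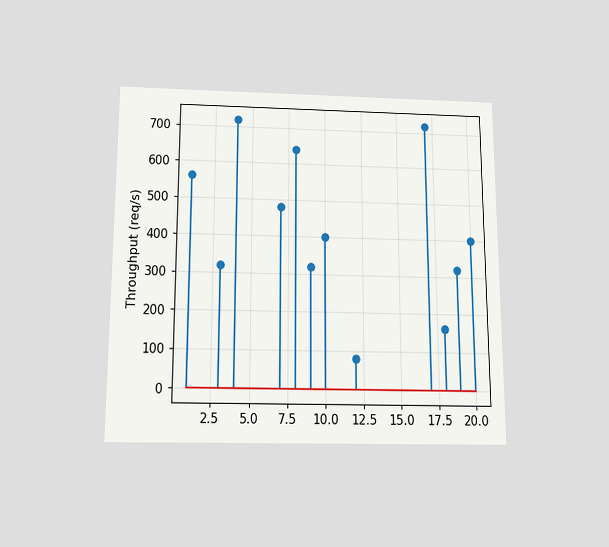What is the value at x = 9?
The chart is viewed slightly from below. The stem at x=9 reaches 320req/s.

320req/s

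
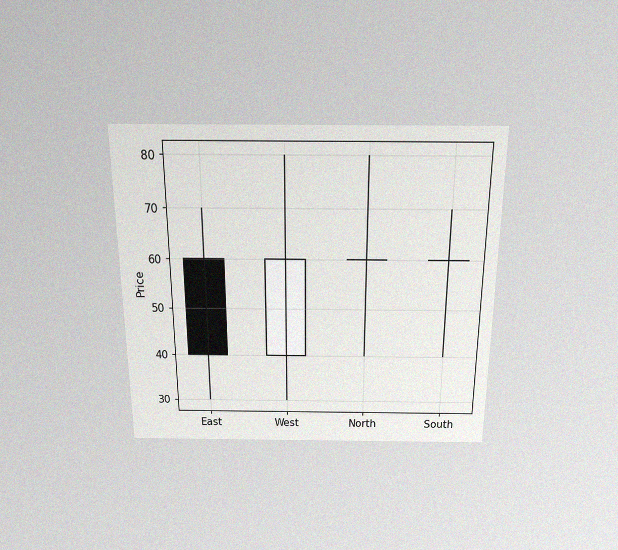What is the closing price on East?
The chart is viewed slightly from above, with some photo noise. The East candle closes at 40.

40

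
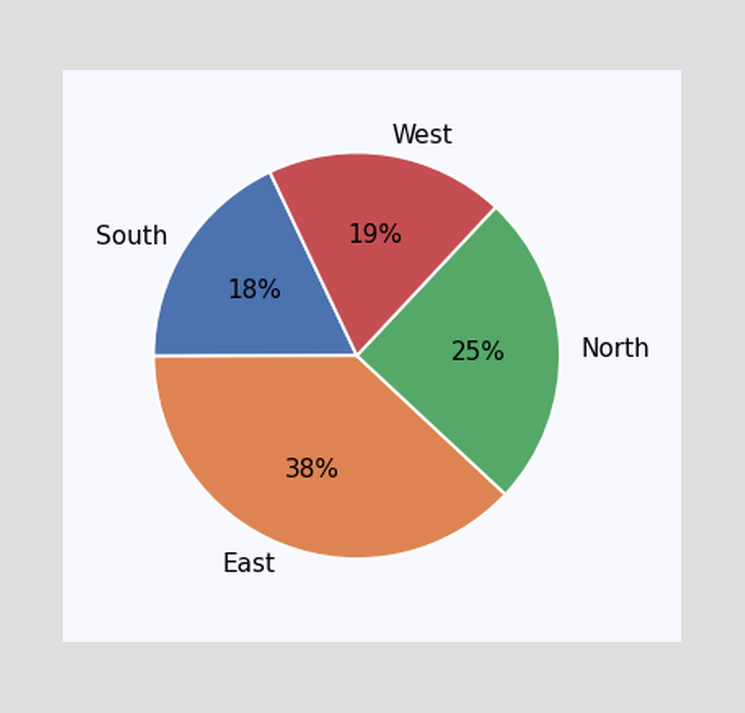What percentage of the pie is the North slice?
The North slice takes up 25% of the pie.

25%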